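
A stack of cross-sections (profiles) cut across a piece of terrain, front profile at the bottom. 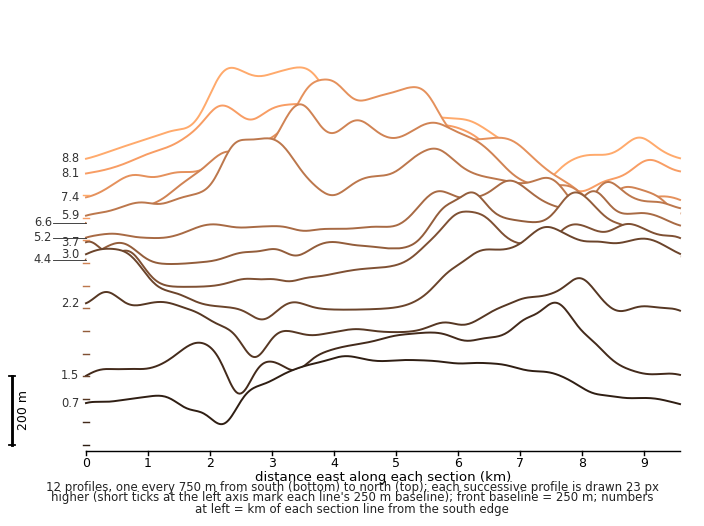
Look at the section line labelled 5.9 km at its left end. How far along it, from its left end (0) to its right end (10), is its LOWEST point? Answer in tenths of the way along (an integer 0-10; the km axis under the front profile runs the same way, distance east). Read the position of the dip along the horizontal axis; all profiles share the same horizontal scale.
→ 0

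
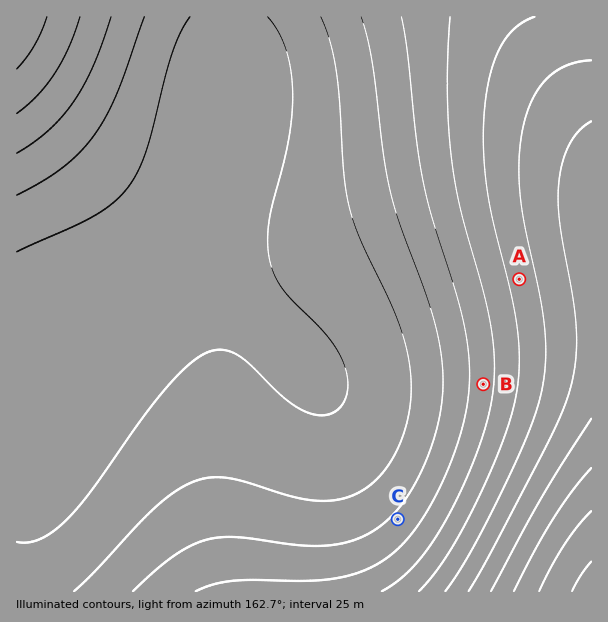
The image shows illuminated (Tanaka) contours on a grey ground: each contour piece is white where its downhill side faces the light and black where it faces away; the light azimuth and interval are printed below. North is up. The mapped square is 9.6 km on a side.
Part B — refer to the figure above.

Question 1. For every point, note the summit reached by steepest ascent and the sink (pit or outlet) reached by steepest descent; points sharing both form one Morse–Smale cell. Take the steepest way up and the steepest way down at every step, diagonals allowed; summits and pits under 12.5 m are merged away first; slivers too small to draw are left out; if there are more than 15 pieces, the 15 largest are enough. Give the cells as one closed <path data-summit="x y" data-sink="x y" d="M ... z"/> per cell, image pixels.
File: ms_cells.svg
<path data-summit="30 381" data-sink="591 591" d="M591 16l-363 1 0 51-6 46-16 50-19 39-31 43-37 37-64 56-18 23-7 19-3 3-11 0 1 208 575-1z"/><path data-summit="30 381" data-sink="17 17" d="M227 16l-211 1 1 367 10 0 3-3 7-19 18-23 64-56 37-37 31-43 19-39 16-50 6-46z"/>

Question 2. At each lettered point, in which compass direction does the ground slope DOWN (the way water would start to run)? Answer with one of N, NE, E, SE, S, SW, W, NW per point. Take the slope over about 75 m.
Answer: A E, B E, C SE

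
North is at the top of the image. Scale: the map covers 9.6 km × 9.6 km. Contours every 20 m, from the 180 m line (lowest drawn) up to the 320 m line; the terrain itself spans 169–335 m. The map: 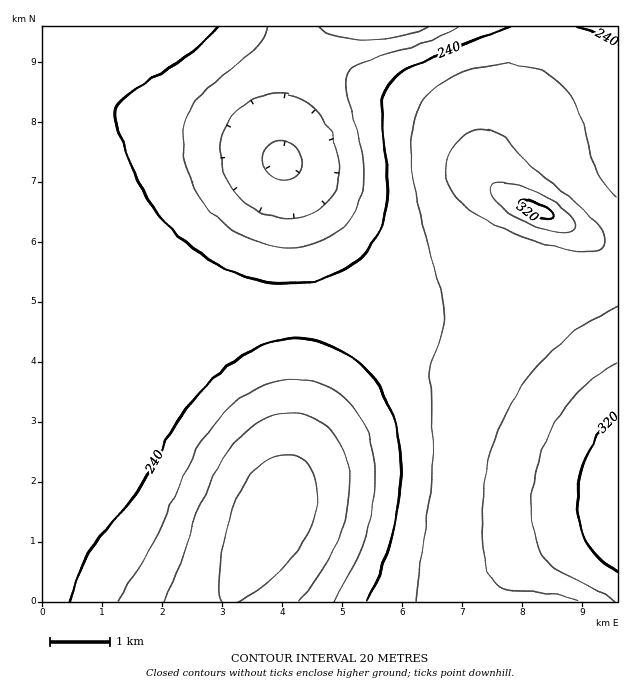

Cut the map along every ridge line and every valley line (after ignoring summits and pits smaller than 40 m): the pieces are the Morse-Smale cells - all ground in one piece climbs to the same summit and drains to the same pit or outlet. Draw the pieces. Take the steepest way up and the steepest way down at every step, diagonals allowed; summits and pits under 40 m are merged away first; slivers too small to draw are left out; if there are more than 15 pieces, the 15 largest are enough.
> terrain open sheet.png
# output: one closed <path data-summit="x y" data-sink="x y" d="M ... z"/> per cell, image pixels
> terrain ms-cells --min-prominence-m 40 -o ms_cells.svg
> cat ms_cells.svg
<path data-summit="617 496" data-sink="274 514" d="M359 310l-84 0-45 6-22 7-41 23-43 7-29 7-52 23-1 218 575 1 1-155-88-70-52-37-24-11-44-7-28-10z"/><path data-summit="617 496" data-sink="283 160" d="M320 26l-278 1 0 355 2 1 20-11 31-12 29-7 43-7 41-23 22-7 45-6 84 0 23 2 28 10 44 7 24 11 52 37 87 69 0-172-36 7-61 5-72 18-26 1-19-5-23-13-20-20-62-87-14-18-2-33 8-41 7-21z"/><path data-summit="536 210" data-sink="283 160" d="M617 26l-295 0-13 17-19 45-8 41 0 30 78 108 20 20 23 13 19 5 26-1 72-18 61-5 36-7z"/>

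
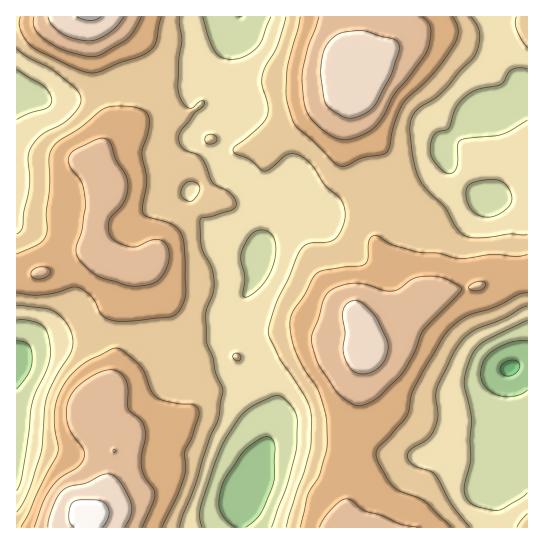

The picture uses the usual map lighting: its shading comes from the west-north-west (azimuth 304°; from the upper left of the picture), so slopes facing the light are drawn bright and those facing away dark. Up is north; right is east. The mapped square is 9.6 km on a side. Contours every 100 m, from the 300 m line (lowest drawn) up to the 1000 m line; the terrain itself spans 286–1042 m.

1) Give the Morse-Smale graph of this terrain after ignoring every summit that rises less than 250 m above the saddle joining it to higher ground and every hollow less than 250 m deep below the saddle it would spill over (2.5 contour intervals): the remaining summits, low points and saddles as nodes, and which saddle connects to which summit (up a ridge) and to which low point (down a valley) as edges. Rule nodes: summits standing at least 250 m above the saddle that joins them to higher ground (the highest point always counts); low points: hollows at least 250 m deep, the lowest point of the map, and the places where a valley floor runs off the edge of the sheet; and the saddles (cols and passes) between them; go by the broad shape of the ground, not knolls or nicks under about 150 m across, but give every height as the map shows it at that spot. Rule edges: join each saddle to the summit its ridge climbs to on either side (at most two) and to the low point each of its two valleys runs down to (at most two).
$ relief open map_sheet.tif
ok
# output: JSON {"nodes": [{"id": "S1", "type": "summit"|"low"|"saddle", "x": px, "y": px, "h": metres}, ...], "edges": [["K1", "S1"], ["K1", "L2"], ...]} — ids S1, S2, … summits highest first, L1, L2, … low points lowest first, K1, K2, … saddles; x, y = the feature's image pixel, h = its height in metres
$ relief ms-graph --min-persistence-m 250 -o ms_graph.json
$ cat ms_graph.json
{"nodes": [
{"id": "S1", "type": "summit", "x": 91, "y": 517, "h": 1042},
{"id": "S2", "type": "summit", "x": 90, "y": 17, "h": 1016},
{"id": "S3", "type": "summit", "x": 358, "y": 75, "h": 975},
{"id": "S4", "type": "summit", "x": 362, "y": 353, "h": 935},
{"id": "L1", "type": "low", "x": 510, "y": 369, "h": 286},
{"id": "L2", "type": "low", "x": 17, "y": 365, "h": 331},
{"id": "L3", "type": "low", "x": 247, "y": 490, "h": 331},
{"id": "K1", "type": "saddle", "x": 349, "y": 450, "h": 742},
{"id": "K2", "type": "saddle", "x": 118, "y": 334, "h": 676},
{"id": "K3", "type": "saddle", "x": 101, "y": 90, "h": 654},
{"id": "K4", "type": "saddle", "x": 422, "y": 209, "h": 640},
{"id": "K5", "type": "saddle", "x": 225, "y": 145, "h": 597},
{"id": "K6", "type": "saddle", "x": 254, "y": 342, "h": 580}],
"edges": [["K1", "S4"], ["K1", "L1"], ["K1", "L3"], ["K2", "S1"], ["K2", "L3"], ["K2", "L2"], ["K3", "S1"], ["K3", "S2"], ["K3", "L3"], ["K4", "S3"], ["K4", "S4"], ["K4", "L3"], ["K5", "S1"], ["K5", "S3"], ["K5", "L3"], ["K6", "S1"], ["K6", "S4"], ["K6", "L3"]]}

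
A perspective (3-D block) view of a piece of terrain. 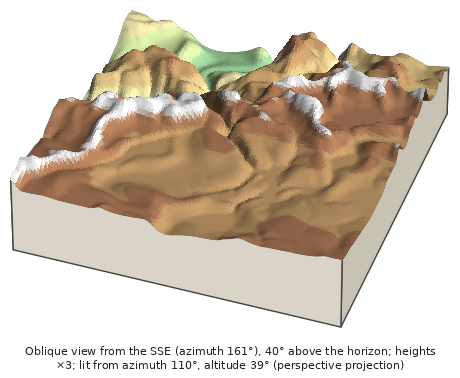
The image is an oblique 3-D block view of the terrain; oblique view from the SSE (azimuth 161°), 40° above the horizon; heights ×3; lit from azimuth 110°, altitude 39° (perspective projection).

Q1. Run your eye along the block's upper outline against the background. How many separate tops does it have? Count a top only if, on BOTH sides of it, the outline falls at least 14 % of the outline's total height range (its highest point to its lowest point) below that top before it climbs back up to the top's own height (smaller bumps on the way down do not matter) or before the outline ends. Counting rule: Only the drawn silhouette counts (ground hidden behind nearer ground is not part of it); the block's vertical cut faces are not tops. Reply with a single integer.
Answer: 2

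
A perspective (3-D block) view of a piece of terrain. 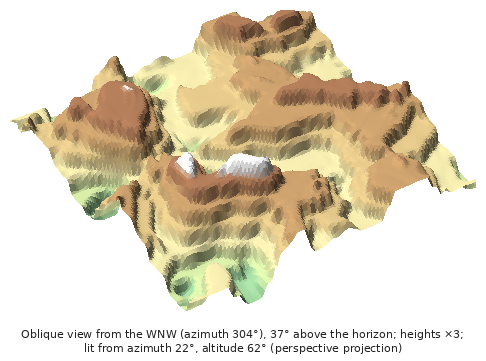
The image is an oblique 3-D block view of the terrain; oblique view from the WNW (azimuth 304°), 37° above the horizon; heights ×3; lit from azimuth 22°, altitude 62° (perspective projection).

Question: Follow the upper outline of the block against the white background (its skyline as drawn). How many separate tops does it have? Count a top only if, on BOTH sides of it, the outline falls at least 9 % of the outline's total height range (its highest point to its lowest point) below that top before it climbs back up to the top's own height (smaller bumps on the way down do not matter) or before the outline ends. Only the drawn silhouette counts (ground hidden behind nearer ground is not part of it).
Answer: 2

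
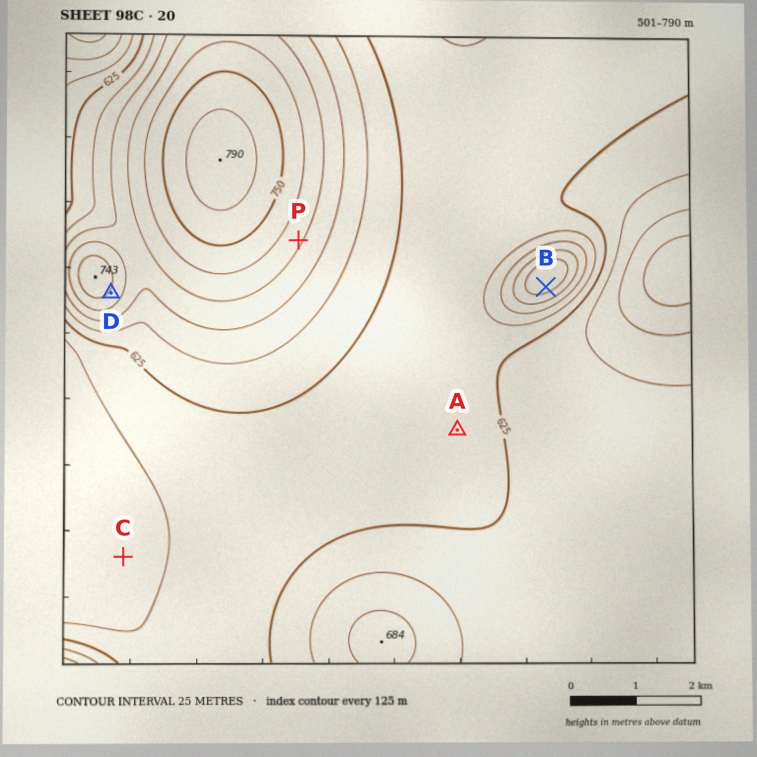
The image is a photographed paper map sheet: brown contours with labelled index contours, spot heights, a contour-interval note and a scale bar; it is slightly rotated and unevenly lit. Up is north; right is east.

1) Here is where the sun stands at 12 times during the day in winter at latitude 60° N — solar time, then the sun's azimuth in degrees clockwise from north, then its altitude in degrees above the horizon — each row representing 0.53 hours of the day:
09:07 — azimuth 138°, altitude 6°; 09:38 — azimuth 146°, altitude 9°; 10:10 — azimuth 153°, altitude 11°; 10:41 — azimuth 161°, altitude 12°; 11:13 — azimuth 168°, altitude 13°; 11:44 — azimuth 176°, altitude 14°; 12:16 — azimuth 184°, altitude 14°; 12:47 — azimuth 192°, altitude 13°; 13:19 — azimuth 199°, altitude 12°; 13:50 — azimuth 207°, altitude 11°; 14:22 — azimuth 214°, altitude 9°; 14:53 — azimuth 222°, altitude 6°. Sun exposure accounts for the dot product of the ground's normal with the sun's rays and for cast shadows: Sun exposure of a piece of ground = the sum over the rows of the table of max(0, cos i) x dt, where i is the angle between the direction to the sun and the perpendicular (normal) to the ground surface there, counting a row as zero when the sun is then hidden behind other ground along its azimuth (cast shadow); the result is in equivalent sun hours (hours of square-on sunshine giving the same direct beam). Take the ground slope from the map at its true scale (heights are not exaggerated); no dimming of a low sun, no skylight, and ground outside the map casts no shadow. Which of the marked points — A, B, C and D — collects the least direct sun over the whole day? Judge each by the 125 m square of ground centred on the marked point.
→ B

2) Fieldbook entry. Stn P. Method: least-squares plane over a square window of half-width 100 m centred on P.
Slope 4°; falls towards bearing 118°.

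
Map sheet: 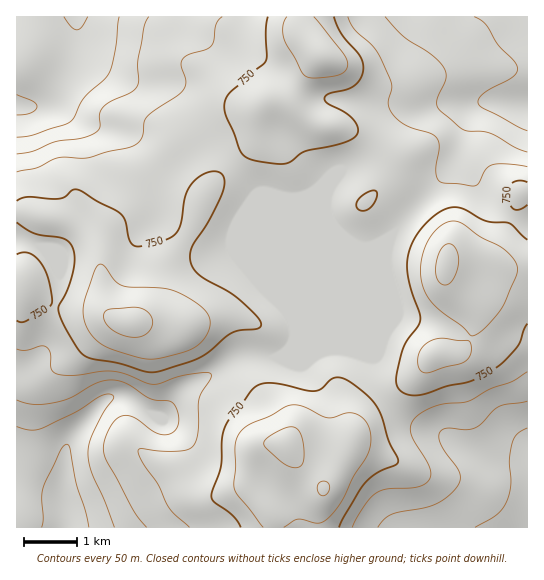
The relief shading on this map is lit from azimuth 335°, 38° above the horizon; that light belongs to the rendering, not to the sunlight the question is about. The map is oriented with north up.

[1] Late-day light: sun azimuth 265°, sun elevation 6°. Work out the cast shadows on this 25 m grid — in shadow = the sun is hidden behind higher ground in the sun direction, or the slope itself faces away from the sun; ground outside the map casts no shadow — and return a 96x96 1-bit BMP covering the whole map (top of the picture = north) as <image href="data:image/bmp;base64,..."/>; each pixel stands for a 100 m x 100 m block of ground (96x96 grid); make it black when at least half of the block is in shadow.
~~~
<image width="96" height="96" href="data:image/bmp;base64,Qk2+BAAAAAAAAD4AAAAoAAAAYAAAAGAAAAABAAEAAAAAAIAEAAATCwAAEwsAAAIAAAAAAAAA////AAAAAAAAAAAAAAAAP/AAAAAAAAAAAAAAH/8AAAAAAAAAAAAAH/+AAAAAAAAAAAAAH/+AAAAAAAAAAAAAH/+AAAAAAAAAAAAAH//AAAAAAAAAAAAAH/+AAAAAAAAAAAAAD/+AAAAAAAAAAAAAD/8AAAAAAAAAAAAAB/4AAAAAAAAAAAAAA/gPgAAAAAAAAAAAAfAf4AAAAAAAAAAAAPA/4AAAAAAAAAAAAHg/4AAAAAAAAAAAAH5/4AAAAAAAAAAAAH//wAAAAAAAAAAAAH//wAAAAADAAAAAAH//wAAAAAHgAAAAAH//gAAAAAHAAAAAAH//AAAAAAAAAAAAAH/+AAAAAAAAAAAAAH8AAAAAAAAAAAAAADgAAAAAAAAAAAAAAAAAAAAABAAAAAAAAAAAAAAAAAAAAAAAAAAAAAAAAAAAAAAAAAAAAAAAAAAAAAAAAAAAAAAAAAAAAAAAAAAAAAAAAAAAAAAAAAAAAAAAAAAAAAAAAAAAAAAAAAAAAAAAAAAAAAAAAAAAEAAAAAAAAAAAAAAAPgAAAAAAAAAAAAAAPwAAAAAAAAAAAAAAP4AAAAAAAAAAAAAAP4AAAAAAAAAAAAAAP4AAAAAAAAAAAAAAPwAAAAAAAAAAAAAAPgAAAAAAAAAAAAAAHAAAAAAAAAAAAAAAAAAAAAAAAAAAAAAAAAAAAAAAAAAAAAAAAAAAAAAAAAAAAAAAAAAAAAAAAAAAAAAAAAAAAAAAAAAMAAAAAAAAAAAAAAAMAAAAAAAAAAAAAAAIAAAAAAAAAAAAAAAAAAAAAAAAAAAAAAAAAAAAAAAAAAAAAAAAAAAAAAAAAAAAAAAAAAAAAAAAAAAAAAAAAAAAAAAAAAAAAAAAAAAAAAAAAAAAAAAAAAAAAAAAAAAADgAAAAAAAAAAAAAADwAAAAAAAAAAAAAADwAAAAAAAAAAAAAADwAAAAAAAAAAAAAABAAAAAAAAAAAAAAAAAAAAAAAAAAAAAAAAAAAAAAAAAAAAAAAAAAAAAAAAAAAAAAAAAAAAAAAAAAAAAAAAAAAAAAAAAAAAAAAAAAAAAAAAAAAAAAAAAAAAAAAAAAAAAAAAAAAAAAAAAAAAAAAAAAAAAAAAAAAAAAAAAAAAAAAAAAAAAAAAAAAAAAAAAAAAAAAAAAAAAAAAAAAAAAAAAAAAAAAAAAAAAAAAAAAAAAAAAAAAAAAAAAAAAAAAAAAAAAAAAAAAAAAAAAAAAAAAAAAAAAAAAAAAAAAAAAAAAAAAAAAAAAAAAAAAAAAAAAAAAAAAAAAAAAAAAAAAAAAAAAAAAAAAAAAAAAAAAAAAAAAAAAAAAAAAAAAAAAAAAAAAAAAAAAAAAAAAAAAAfAAAAAAAAAAAAAAA/4AAAAAAAAAAAAAB/+AAAAAAAAAAAAAD//gAAAAAAAAAAAAH//wAAAAAAAAAAAAH//4AAAAAAAAAAAAP//4AAAAAAAAAAAAP//4AAAAAAAAAAAAf//wAAAAAAAAAAAAf//gAAAAAAAAAAAAf//AAAAAAAAAAAAAf/+AAAA="/>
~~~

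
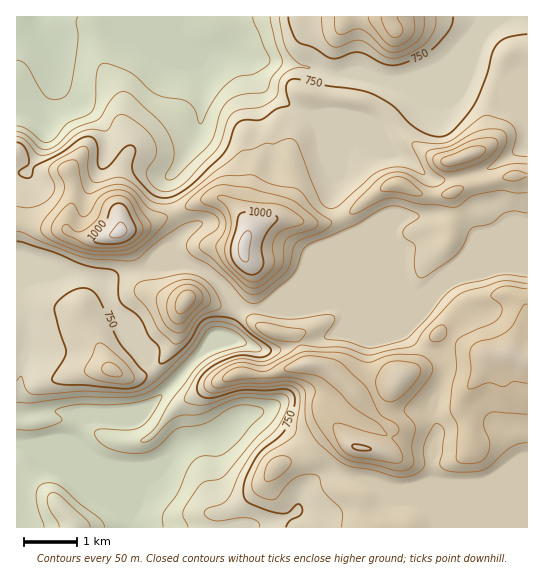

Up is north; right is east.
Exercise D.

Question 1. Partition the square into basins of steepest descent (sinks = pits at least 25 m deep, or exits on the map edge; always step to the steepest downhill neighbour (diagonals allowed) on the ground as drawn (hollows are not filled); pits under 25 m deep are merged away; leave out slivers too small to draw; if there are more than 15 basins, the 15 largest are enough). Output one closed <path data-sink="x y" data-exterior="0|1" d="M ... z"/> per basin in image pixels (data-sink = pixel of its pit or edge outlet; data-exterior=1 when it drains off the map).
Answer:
<path data-sink="130 527" data-exterior="1" d="M527 175l-18 1-22 7-13 1-27 11-9 1-16-1-21-11-8 0-10 4-34 27-14 6-20 3-25-5-17 0-16 6-8 8-1-8-8-12-10-10-11-6-17 3-43 20-18 7-18 2-20 8-21 0-16-8-21-1-28-5-1 304 511 1z"/><path data-sink="39 17" data-exterior="1" d="M527 16l-510 0-1 206 29 6 21 1 16 8 21 0 20-8 18-2 18-7 43-20 17-3 11 6 10 10 8 12 1 8 8-8 16-6 17 0 25 5 20-3 14-6 34-27 10-4 8 0 21 11 16 1 9-1 27-11 13-1 22-7 18-1z"/>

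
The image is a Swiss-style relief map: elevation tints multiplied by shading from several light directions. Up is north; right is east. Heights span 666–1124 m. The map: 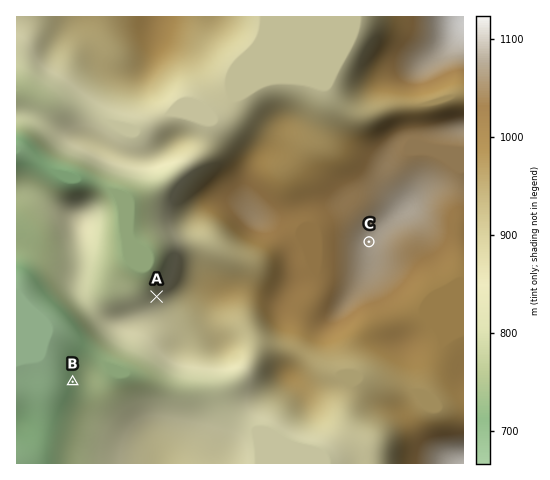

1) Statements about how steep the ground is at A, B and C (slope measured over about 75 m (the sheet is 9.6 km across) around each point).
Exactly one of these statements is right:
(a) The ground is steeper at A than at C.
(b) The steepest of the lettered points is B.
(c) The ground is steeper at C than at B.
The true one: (a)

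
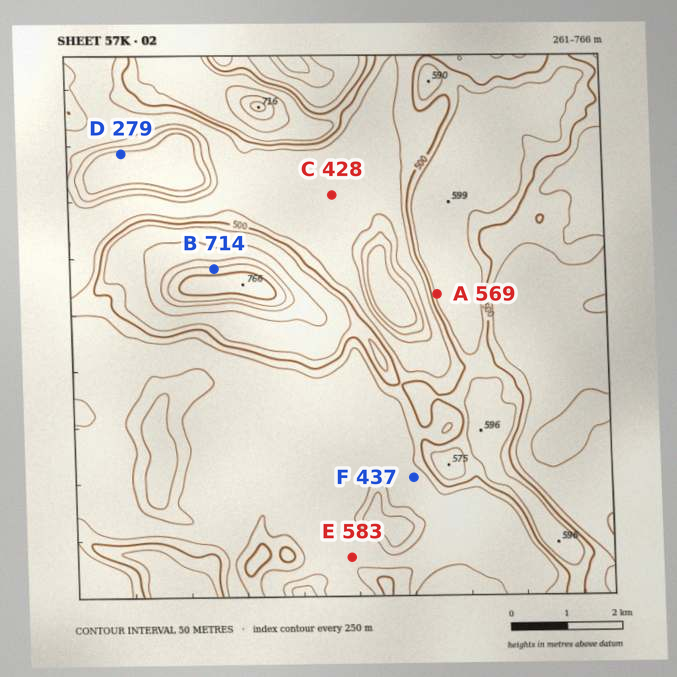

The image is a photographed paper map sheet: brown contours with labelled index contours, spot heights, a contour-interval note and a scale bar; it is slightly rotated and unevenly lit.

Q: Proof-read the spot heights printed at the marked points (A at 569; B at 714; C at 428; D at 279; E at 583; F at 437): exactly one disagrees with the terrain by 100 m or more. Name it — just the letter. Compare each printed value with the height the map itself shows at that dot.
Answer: E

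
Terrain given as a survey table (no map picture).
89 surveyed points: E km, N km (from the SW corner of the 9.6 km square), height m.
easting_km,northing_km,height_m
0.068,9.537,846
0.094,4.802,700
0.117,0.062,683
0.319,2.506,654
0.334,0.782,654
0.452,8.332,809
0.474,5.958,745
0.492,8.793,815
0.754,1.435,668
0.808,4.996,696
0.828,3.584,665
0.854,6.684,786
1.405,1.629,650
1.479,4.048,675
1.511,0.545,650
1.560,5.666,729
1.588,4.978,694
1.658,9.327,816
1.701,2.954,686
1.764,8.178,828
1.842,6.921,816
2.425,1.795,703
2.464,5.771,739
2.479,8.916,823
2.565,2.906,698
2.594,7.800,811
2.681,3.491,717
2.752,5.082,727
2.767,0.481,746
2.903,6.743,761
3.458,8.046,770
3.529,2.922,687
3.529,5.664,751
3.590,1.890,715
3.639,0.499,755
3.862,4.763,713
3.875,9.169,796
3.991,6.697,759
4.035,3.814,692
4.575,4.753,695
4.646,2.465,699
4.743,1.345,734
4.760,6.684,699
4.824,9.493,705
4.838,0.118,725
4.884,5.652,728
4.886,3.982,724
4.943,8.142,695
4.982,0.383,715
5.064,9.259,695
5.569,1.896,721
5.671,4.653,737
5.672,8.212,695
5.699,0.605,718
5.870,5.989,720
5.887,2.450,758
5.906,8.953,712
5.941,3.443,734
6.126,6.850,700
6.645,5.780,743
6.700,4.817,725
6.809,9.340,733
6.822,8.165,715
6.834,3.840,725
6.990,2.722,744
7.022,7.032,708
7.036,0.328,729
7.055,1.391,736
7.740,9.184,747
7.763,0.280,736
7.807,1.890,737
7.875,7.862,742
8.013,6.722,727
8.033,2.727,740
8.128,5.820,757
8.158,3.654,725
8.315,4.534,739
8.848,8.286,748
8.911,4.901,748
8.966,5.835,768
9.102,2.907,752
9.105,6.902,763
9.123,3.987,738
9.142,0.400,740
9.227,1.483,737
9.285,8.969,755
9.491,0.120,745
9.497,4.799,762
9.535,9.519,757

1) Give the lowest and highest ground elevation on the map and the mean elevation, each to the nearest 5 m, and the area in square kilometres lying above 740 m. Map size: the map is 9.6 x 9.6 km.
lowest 650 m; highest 845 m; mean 730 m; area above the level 36.4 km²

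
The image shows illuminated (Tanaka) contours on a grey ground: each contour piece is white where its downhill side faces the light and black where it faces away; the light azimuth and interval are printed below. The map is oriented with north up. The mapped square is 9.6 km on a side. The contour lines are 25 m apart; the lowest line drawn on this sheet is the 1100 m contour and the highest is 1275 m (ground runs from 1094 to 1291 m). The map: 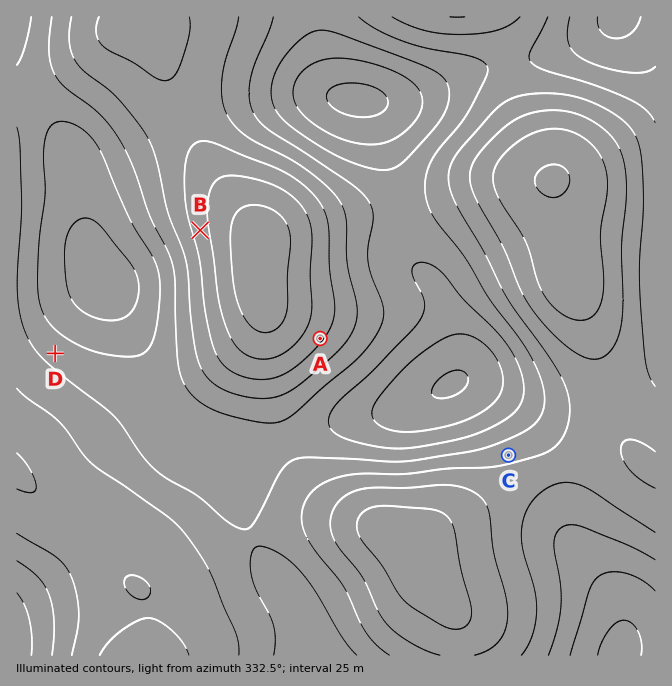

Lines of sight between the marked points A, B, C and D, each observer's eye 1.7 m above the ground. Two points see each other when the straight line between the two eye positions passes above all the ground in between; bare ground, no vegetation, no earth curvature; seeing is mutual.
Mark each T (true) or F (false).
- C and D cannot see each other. T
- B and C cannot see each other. T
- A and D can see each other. F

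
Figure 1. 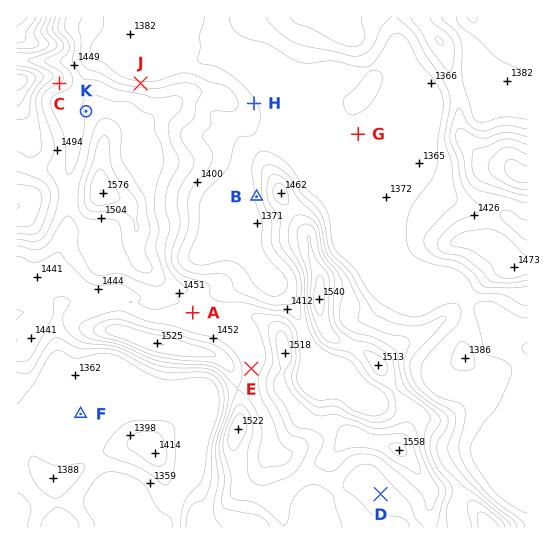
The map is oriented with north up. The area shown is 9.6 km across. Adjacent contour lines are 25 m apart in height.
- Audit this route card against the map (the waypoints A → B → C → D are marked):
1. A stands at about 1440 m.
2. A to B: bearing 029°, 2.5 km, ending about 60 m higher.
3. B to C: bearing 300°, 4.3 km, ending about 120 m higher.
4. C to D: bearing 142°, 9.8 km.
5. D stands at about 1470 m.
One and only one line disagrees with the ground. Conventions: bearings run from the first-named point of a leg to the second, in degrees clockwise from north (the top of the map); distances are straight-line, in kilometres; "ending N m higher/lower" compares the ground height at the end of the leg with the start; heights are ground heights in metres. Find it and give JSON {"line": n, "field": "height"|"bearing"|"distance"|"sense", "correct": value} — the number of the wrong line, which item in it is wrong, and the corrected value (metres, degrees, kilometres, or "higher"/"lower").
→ {"line": 2, "field": "sense", "correct": "lower"}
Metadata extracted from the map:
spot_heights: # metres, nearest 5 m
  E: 1440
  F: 1360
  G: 1360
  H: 1380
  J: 1410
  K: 1480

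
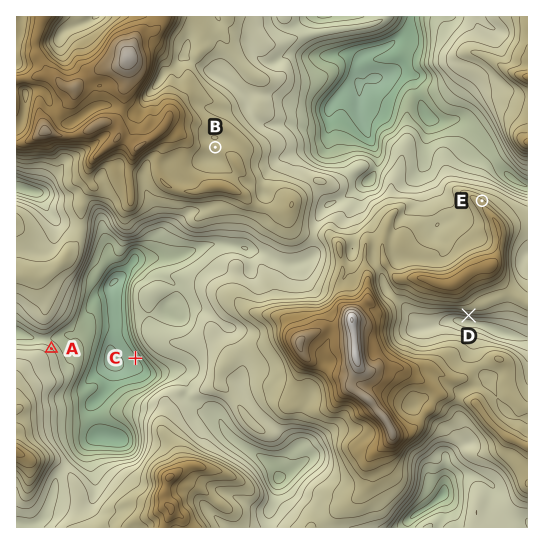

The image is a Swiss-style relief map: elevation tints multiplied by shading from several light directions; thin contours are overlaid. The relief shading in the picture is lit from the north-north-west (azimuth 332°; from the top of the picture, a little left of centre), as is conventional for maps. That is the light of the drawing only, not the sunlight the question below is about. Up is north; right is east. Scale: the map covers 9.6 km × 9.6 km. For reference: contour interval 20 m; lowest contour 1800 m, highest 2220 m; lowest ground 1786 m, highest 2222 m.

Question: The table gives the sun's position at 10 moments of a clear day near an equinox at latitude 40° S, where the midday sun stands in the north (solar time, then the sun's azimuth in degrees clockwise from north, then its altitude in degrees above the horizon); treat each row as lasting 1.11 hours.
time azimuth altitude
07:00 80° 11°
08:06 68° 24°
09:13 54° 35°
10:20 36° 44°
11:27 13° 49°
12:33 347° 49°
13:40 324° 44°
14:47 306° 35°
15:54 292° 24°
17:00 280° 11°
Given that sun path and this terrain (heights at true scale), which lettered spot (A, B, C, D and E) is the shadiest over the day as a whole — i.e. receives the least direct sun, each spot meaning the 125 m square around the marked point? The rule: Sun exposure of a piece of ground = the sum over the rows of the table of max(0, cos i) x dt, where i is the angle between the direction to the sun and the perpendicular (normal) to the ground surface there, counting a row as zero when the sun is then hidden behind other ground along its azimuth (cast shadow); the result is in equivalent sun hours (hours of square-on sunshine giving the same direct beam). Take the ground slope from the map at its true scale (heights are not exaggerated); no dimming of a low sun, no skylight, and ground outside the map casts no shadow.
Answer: D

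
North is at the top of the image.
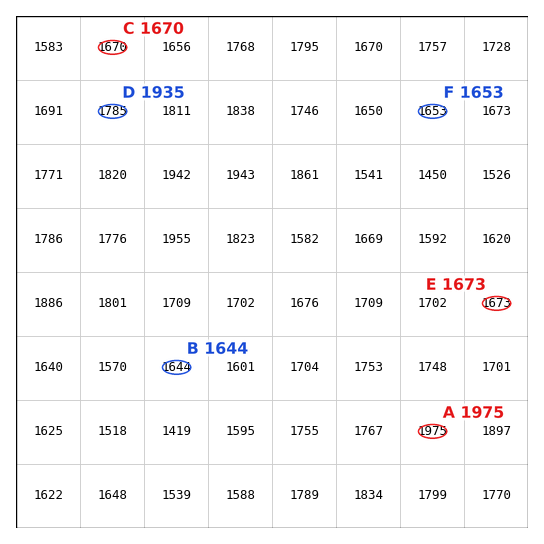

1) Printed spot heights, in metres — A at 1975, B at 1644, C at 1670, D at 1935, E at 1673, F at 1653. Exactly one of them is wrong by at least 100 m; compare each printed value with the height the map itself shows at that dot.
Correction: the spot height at D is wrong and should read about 1785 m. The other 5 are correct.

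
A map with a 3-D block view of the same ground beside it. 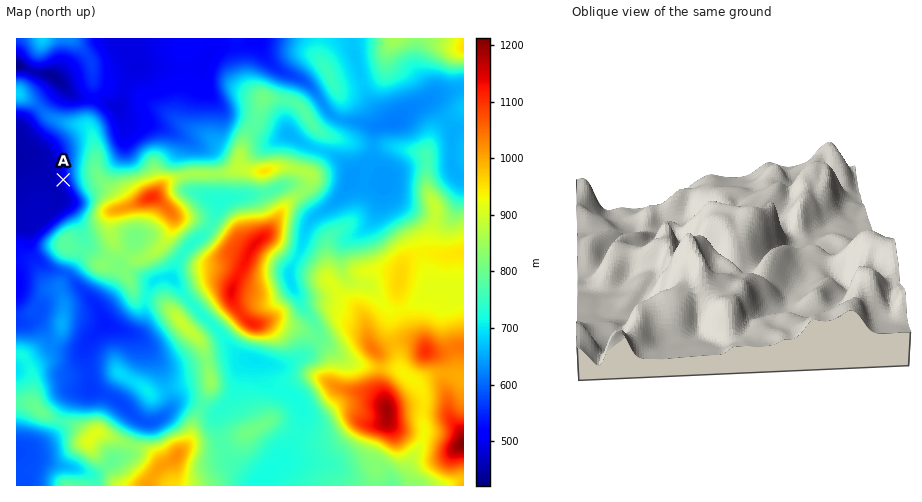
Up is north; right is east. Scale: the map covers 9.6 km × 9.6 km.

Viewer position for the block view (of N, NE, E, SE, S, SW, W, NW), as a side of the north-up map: W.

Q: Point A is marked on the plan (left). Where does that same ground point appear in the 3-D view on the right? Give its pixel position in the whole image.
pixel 682 336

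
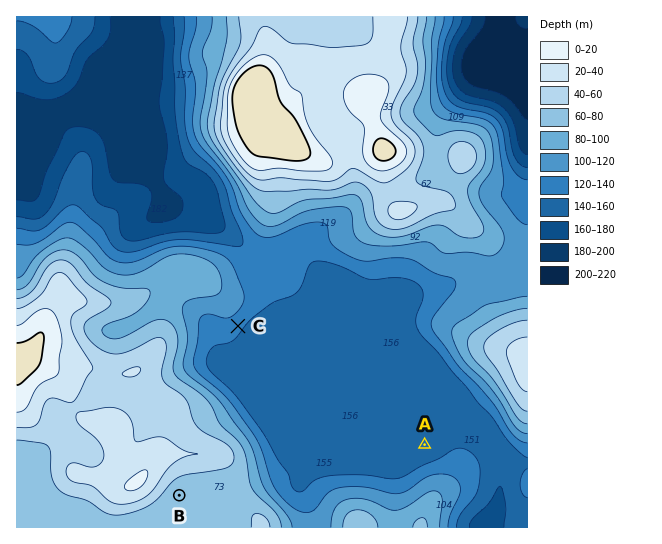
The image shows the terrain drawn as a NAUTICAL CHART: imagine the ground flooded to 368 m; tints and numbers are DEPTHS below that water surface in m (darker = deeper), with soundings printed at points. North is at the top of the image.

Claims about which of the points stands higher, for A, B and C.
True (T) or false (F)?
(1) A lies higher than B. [F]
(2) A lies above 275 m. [F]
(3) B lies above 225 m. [T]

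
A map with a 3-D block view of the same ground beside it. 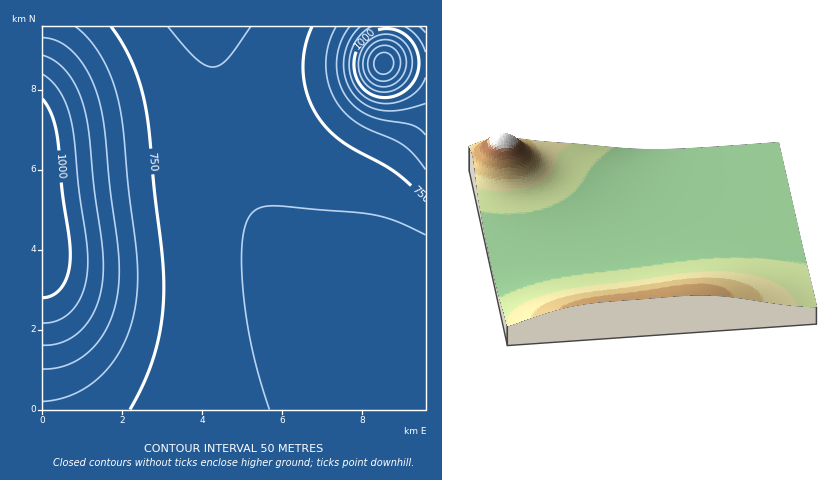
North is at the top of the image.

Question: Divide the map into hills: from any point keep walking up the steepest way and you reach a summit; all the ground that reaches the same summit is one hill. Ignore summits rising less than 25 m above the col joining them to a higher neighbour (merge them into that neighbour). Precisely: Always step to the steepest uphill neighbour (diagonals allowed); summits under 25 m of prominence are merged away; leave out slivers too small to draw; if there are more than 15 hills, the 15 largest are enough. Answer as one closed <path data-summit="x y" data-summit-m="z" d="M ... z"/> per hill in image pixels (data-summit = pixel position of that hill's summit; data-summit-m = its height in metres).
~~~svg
<path data-summit="42 236" data-summit-m="1047" d="M210 26l-168 0 0 384 384 0 0-90-62-23-42-22-24-18-22-21-24-32-15-32-12-42-8-42z"/><path data-summit="384 64" data-summit-m="1233" d="M426 26l-216 0 7 62 12 58 17 46 17 28 27 30 32 25 42 22 60 22z"/>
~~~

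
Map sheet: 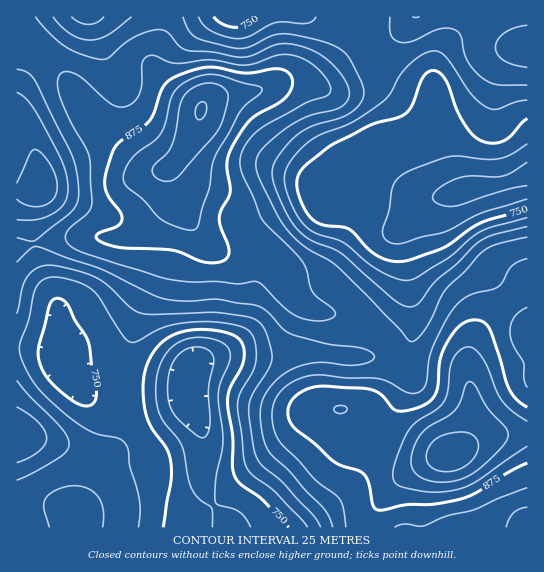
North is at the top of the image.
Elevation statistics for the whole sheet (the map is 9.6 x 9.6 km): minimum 675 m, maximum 965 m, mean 815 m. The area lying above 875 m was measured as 16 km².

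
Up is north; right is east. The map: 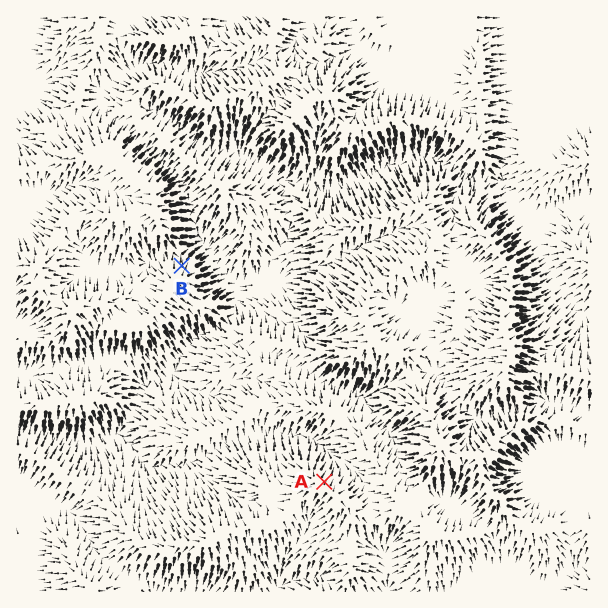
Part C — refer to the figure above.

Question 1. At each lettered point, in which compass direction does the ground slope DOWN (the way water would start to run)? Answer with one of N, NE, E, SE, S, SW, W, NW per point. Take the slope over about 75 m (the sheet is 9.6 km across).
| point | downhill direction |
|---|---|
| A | NE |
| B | N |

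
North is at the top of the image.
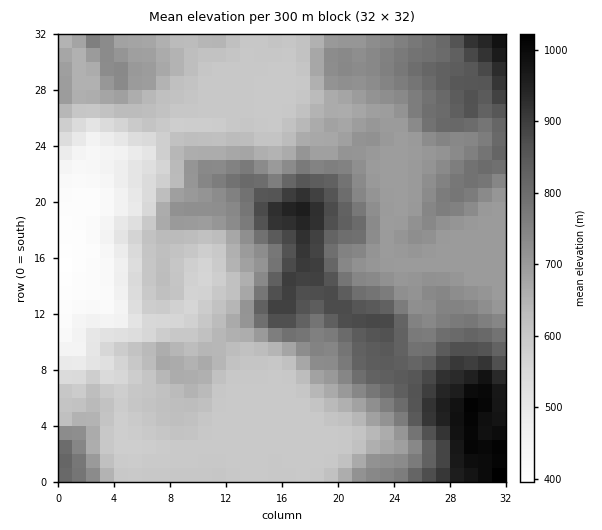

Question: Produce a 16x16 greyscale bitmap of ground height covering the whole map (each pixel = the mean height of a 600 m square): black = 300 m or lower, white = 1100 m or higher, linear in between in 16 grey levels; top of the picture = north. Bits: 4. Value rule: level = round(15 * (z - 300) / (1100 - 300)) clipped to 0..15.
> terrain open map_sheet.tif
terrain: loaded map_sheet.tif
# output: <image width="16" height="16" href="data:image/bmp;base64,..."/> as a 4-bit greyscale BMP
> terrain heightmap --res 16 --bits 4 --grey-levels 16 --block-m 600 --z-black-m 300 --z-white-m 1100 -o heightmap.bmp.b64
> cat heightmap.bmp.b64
<image width="16" height="16" href="data:image/bmp;base64,Qk32AAAAAAAAAHYAAAAoAAAAEAAAABAAAAABAAQAAAAAAIAAAAATCwAAEwsAABAAAAAAAAAAAAAAABEREQAiIiIAMzMzAERERABVVVUAZmZmAHd3dwCIiIgAmZmZAKqqqgC7u7sAzMzMAN3d3QDu7u4A////AJdWZmZmeJvdhlZmZmZni91mVmZmZnis3VVWdmZniqvNNFd3ZniaqrszRVZ5qauZmSJGVXq7qYiIIkZVebuIiHciRmZ5upiIdyJGiJvLqIiHIkV4mrqYeJgzNXeHiId4mURVZmZneImZdnZmZmd4iap3h2ZmZ4iaq3h3ZmZniJm8"/>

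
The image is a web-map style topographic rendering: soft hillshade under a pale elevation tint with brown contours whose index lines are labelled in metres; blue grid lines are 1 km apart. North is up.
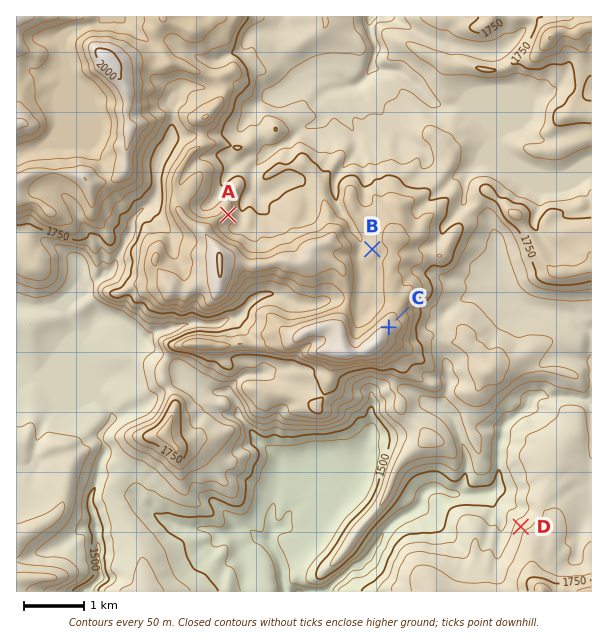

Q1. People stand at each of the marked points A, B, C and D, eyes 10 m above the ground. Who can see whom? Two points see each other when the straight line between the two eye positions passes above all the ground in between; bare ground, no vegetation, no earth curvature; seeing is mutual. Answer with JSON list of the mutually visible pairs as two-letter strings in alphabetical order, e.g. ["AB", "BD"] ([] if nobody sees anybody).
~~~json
["BC", "CD"]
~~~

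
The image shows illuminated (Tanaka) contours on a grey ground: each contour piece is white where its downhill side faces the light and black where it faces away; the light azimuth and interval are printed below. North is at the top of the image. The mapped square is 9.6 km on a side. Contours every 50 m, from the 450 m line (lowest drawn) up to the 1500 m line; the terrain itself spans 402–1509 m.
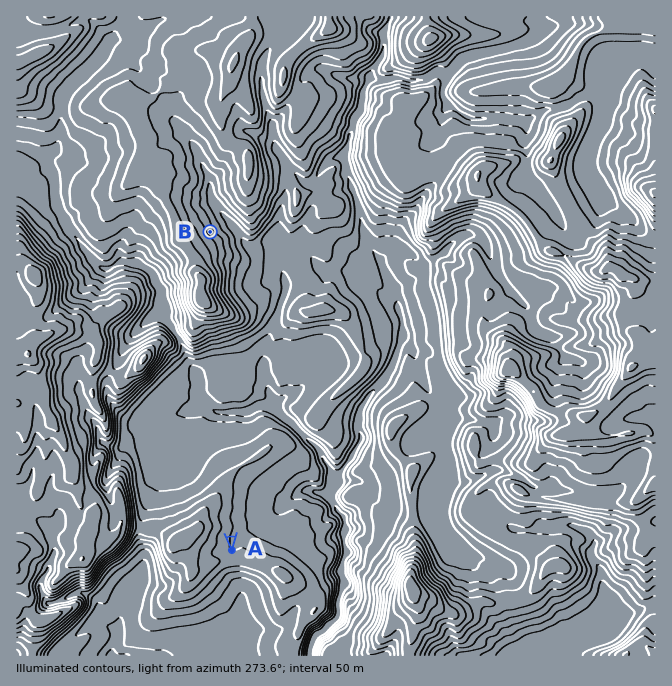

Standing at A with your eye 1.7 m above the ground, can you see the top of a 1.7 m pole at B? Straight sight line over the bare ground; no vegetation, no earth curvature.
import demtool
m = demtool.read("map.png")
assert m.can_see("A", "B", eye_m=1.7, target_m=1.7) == False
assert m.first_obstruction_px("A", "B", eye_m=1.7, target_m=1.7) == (217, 332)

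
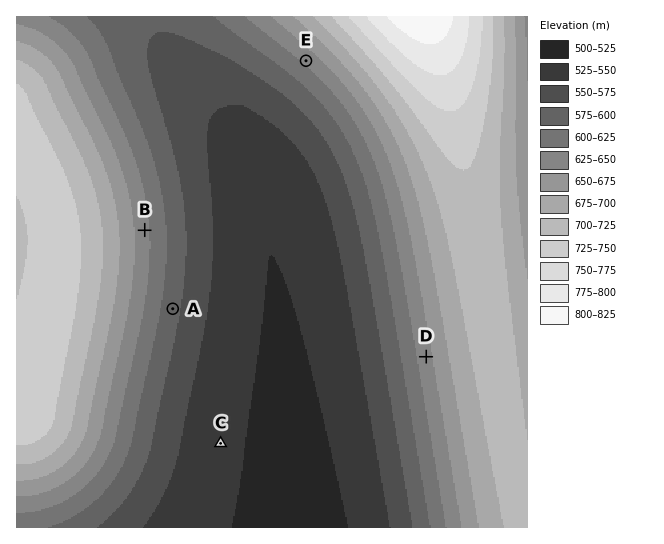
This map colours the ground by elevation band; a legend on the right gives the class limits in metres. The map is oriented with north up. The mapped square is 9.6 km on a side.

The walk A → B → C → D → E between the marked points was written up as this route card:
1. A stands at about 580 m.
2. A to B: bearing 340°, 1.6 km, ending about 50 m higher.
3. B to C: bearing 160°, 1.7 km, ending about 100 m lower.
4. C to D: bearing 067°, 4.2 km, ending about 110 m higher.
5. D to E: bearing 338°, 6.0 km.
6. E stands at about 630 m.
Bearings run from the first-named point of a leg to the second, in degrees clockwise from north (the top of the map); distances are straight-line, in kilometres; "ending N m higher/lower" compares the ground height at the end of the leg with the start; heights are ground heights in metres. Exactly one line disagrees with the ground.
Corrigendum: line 3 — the distance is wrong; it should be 4.2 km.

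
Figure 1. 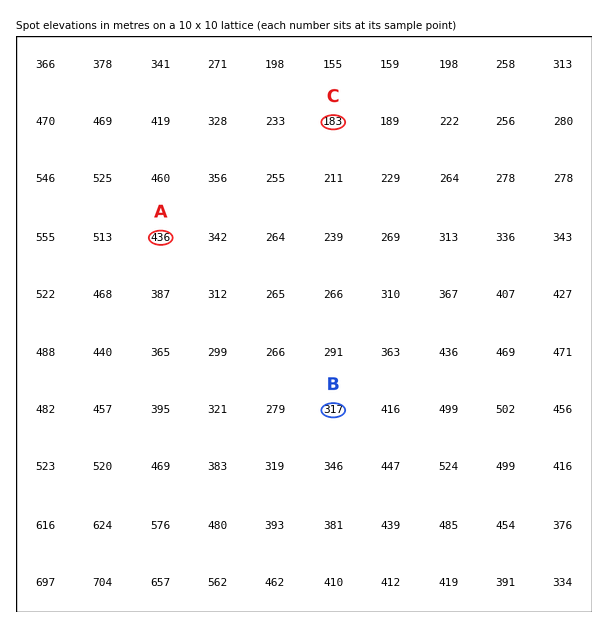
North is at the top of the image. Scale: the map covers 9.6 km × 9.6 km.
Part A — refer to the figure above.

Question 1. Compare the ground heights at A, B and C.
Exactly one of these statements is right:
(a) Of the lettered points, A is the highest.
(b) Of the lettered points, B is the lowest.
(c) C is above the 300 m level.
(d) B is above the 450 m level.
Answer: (a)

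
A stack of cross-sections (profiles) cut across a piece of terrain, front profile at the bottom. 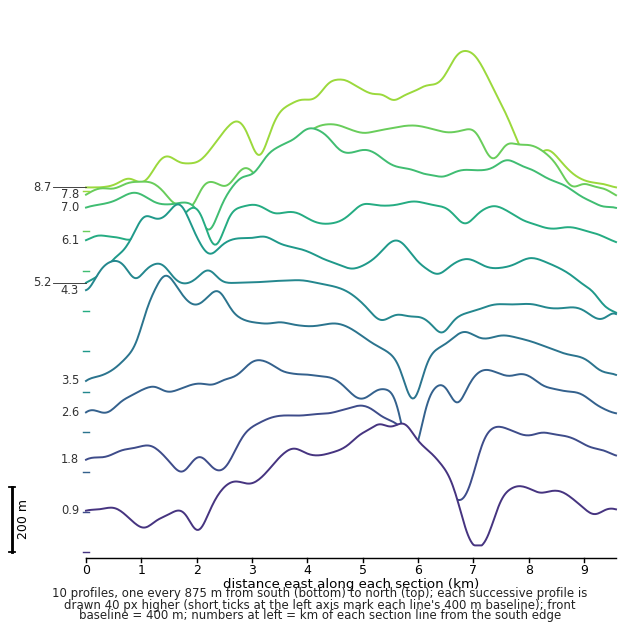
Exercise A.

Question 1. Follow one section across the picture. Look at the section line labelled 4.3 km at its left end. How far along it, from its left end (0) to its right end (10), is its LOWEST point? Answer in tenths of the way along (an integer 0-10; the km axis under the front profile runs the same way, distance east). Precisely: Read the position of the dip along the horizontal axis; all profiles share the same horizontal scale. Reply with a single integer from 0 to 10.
7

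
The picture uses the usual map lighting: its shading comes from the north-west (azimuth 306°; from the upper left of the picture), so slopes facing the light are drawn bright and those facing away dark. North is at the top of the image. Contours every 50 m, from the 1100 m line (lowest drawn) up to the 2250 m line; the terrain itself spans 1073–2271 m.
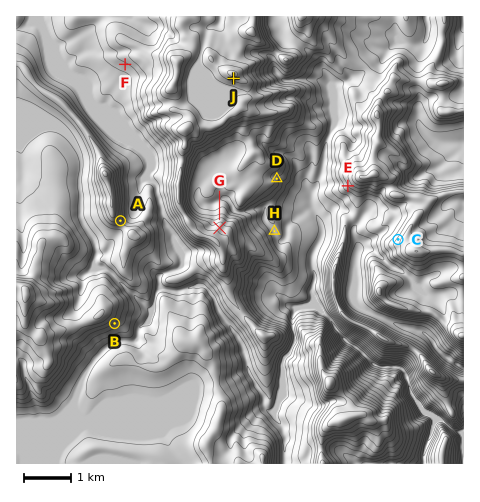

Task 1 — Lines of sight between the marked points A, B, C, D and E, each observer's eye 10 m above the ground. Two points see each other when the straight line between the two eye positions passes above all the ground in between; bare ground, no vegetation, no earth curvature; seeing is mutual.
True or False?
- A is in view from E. False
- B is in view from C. True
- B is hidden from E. True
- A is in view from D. False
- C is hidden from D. False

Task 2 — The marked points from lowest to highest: H F G J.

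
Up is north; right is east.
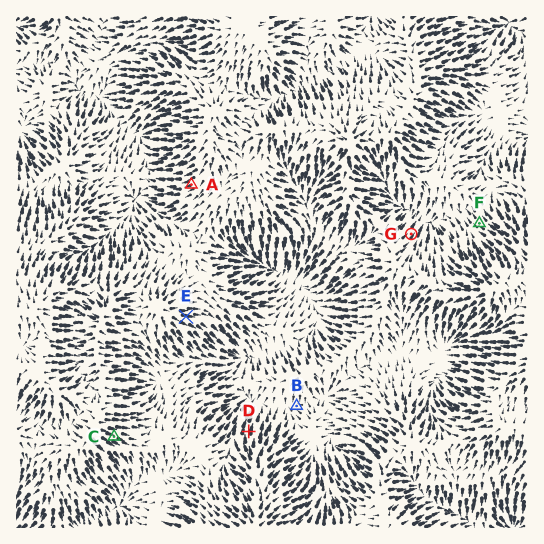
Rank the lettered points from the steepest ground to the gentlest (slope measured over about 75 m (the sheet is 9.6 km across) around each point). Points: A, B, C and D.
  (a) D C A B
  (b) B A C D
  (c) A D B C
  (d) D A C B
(a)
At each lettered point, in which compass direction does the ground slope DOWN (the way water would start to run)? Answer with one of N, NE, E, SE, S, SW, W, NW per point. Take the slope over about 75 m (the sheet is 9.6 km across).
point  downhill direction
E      E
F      NW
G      NE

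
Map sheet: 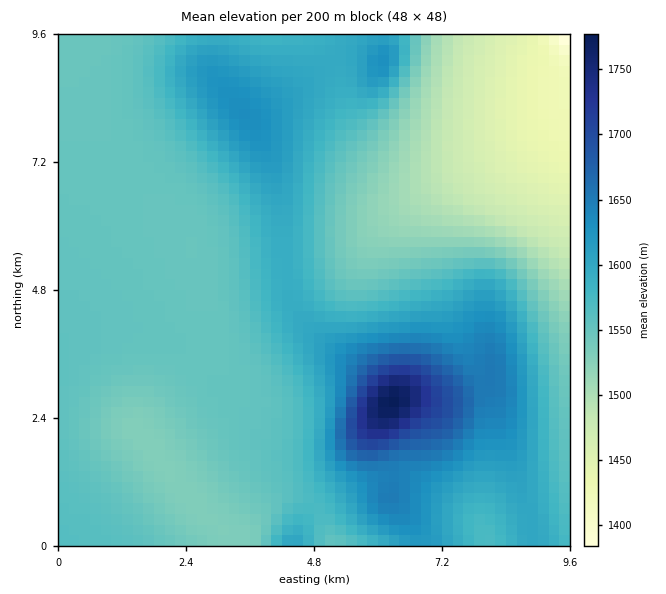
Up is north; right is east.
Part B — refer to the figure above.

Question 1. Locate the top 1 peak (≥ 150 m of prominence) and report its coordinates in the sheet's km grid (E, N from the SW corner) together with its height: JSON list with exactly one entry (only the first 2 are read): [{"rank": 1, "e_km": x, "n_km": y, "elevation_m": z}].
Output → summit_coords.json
[{"rank": 1, "e_km": 6.26, "n_km": 2.71, "elevation_m": 1779}]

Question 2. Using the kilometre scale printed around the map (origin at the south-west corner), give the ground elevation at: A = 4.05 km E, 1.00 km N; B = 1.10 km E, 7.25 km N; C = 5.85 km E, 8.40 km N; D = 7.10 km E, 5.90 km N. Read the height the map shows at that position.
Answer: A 1555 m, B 1550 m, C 1595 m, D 1510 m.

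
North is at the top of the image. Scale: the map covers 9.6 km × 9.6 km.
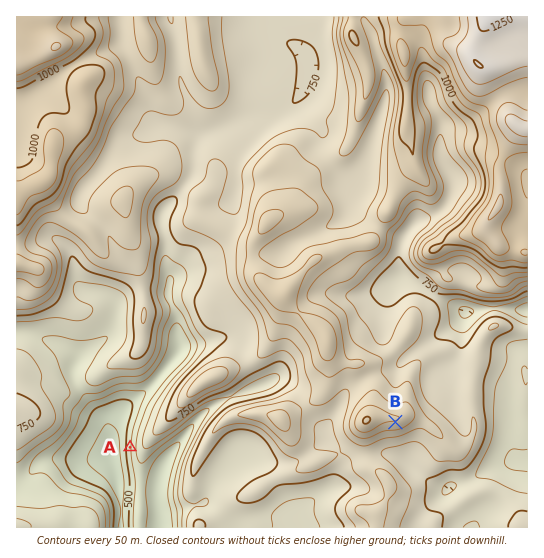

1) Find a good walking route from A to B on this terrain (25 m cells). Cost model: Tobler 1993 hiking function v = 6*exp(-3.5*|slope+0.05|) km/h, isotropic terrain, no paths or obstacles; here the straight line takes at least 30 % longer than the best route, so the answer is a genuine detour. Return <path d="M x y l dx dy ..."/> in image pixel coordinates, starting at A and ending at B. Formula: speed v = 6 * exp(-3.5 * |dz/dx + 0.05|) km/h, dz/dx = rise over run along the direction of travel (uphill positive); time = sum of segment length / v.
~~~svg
<path d="M130 447l5 11 2 1 2 2 4 0 3-2 19-18 2-2 30-29 18-9 78 0 5 2 27 0 13-6 28 0 8 4 21 21"/>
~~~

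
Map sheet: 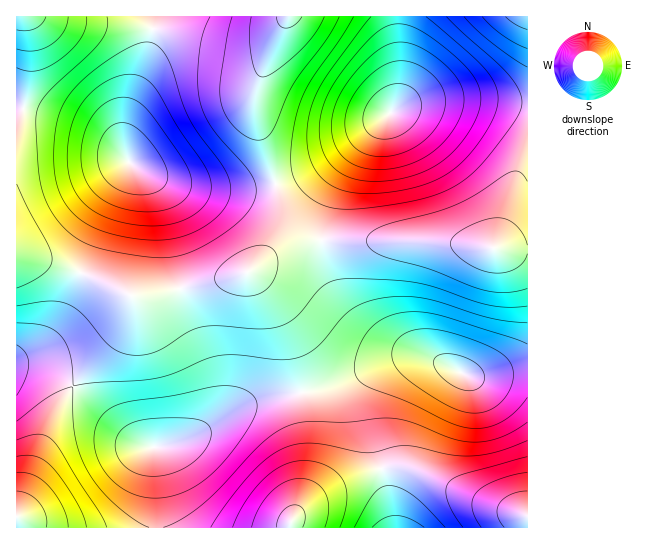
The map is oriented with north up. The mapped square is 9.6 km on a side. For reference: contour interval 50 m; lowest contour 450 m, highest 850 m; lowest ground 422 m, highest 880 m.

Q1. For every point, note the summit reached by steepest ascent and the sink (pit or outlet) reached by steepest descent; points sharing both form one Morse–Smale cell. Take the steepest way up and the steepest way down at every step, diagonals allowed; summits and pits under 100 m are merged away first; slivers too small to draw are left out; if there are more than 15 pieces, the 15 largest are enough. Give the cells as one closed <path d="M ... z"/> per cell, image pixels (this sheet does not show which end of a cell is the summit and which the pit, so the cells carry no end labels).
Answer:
<path d="M411 240l-109 1-25 10-28 20 18 22 17 29 12 35 5 33 2 2 34-7 38-18 30-10 20 0 10 3 34 16 18 0 41-7 0-119z"/><path d="M17 107l0 148 52 13 69 29 25-4 82-20 10-6 20-24 6-20-1-21-5-18-20 4-40 1-26-2-23-6-33-16-14-18-18-14-40-16z"/><path d="M485 100l-47 0-28 4-12 4-72 53-27 15-21 7-2 4 5 24-1 20-5 12-12 16 2 1 22-15 26-5 98 0 44 3 48 6 24 0 1-144z"/><path d="M249 272l-86 21-25 4-5-1-5 22-7 12-48 56 56 51 16 10 18 0 23-7 61-36 23-7 32-5-6-35-12-35-17-29z"/><path d="M429 359l-16 0-20 8-17 15-5 12 0 29 16 66 6 38 134 1 1-158-17 1-24 5-18 0-27-13z"/><path d="M287 16l-132 0-2 2 0 11-5 25-23 67-1 28 4 12 13 10 17 8 31 8 50 2 36-5-19-65-1-25 12-35z"/><path d="M397 16l-108 0-2 2-20 41-12 35 1 25 21 65 22-8 27-15 67-51 7-23z"/><path d="M302 392l-32 5-23 7-61 36-16 5-15 2 1 80 133 1 11-26 7-32 0-47z"/><path d="M74 387l-13 15-17 36-28 79 3 2 1 8 135 1 0-81-10 0-16-10z"/><path d="M154 16l-137 0-1 90 45 11 26 10 26 14 13 16-2-8 1-28 23-67z"/><path d="M425 357l-27 2-23 8-38 18-34 8 4 30 0 47-7 32-9 20-1 6 103-1-6-38-16-66-2-22 7-19 13-13 14-8z"/><path d="M527 16l-129 0 2 71-7 23 17-6 28-4 47 0 42 4z"/><path d="M21 255l-5 0 0 111 26 2 15 7 16 12 48-57 10-20 1-13-49-24z"/><path d="M26 365l-10 2 1 149 34-94 21-35-3-4-20-12z"/>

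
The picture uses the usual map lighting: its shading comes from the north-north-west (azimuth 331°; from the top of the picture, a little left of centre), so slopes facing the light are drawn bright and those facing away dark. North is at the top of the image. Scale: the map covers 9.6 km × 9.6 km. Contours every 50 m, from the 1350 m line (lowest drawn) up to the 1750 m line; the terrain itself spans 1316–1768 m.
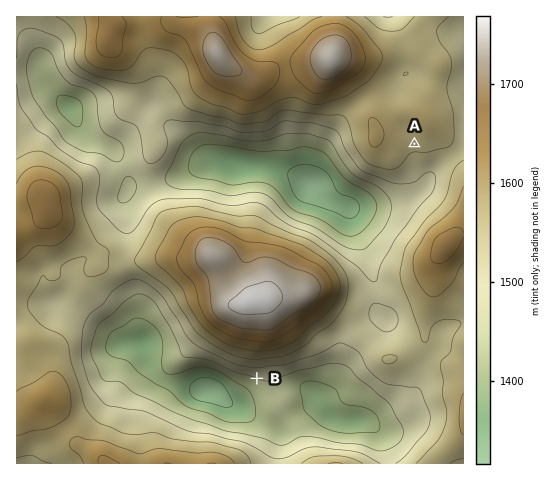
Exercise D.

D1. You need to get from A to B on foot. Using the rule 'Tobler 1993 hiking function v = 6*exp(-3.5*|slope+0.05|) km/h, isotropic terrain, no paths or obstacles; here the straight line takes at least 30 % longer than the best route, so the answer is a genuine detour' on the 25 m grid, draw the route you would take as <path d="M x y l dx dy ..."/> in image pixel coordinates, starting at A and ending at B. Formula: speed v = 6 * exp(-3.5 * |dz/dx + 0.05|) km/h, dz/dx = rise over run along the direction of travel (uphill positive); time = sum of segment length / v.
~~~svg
<path d="M414 144l0 3-3 7 0 26-6 12 0 2-65 131-13 12-4 7-8 9-51 25-7 0"/>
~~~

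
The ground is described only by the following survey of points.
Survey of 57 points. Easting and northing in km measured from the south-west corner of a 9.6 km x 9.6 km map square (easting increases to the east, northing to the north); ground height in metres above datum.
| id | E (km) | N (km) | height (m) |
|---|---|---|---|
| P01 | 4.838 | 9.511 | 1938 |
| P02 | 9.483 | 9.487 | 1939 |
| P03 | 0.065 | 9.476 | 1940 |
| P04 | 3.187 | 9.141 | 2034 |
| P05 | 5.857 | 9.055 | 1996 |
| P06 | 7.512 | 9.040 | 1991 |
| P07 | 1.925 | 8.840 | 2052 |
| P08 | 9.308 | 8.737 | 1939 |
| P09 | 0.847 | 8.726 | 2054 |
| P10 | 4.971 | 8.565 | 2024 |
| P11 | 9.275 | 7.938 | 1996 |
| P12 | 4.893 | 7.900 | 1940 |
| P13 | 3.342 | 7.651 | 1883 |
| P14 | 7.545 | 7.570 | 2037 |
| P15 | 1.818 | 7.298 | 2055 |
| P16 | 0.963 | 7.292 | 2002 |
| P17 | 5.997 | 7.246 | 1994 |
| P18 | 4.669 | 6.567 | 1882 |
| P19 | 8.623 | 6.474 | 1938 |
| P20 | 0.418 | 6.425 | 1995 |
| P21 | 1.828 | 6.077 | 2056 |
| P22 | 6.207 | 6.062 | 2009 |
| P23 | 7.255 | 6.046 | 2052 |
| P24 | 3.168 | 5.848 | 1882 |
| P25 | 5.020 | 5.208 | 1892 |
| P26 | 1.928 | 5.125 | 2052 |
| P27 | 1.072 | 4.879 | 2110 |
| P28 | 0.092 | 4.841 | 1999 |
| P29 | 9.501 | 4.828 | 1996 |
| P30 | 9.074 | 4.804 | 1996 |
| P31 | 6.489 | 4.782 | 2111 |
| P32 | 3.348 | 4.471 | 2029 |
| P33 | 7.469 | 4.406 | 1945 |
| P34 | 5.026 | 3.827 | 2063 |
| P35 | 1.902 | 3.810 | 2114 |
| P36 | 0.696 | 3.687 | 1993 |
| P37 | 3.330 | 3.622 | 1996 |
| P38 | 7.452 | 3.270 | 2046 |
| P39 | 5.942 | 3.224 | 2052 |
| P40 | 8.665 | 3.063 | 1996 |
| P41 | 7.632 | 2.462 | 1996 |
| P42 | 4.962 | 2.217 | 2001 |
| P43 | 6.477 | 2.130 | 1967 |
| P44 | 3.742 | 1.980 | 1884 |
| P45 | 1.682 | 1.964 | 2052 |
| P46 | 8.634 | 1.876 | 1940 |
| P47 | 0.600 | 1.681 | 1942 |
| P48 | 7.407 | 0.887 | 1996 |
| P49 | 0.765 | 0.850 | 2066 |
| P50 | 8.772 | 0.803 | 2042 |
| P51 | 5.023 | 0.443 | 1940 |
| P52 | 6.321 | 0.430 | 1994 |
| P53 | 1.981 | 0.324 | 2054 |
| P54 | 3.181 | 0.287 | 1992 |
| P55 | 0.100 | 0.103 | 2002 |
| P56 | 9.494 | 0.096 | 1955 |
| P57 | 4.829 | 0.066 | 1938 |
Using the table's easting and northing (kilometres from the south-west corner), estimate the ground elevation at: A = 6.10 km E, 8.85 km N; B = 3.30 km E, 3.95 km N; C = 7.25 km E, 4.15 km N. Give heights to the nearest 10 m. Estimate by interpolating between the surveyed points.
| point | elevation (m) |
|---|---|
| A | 1960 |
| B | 2050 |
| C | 2000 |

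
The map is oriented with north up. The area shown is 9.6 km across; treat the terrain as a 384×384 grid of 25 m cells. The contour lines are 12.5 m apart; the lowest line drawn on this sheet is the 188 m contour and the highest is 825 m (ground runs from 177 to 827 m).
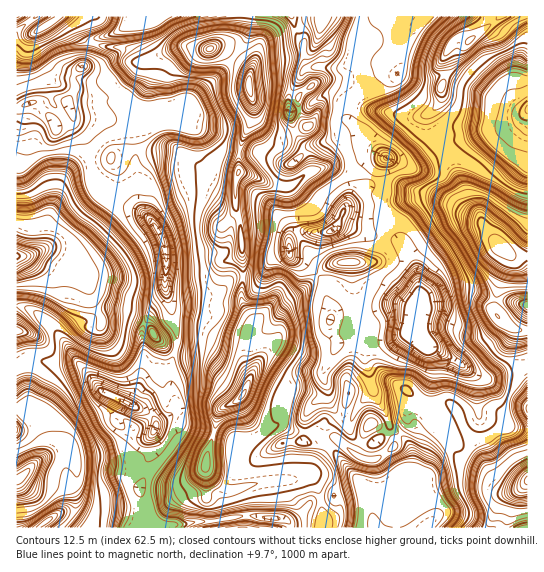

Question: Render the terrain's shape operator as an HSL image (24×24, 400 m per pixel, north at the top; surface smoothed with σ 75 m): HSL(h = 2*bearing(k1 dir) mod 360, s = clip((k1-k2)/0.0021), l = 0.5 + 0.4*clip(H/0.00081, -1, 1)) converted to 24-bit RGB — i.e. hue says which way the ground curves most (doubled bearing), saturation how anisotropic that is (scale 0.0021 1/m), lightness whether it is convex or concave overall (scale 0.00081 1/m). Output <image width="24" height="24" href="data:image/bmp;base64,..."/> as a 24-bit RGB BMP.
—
<image width="24" height="24" href="data:image/bmp;base64,Qk32BgAAAAAAADYAAAAoAAAAGAAAABgAAAABABgAAAAAAMAGAAATCwAAEwsAAAAAAAAAAAAA1XlnADMI/I5XMIx93KqBM057kStsZWcIR1MALkEAND4CLykEMx8GRaFlxcKd2YC7PkR1hYN/i32ENGtQJyoJgEcU0Kl9ulR1eMSLd2PZgt/FHsfIod+XPCdsPS6V4rzF2U4vRMyyo5PTio3Jjpm/WISUcatJxdtLW0d4e4Z7gXyFaDd+OzjPfOGziVjK56nI99TiKlZ0qph/iuVRUn4gWk96IWV/3mXi+dLgSPTcVmZ+fHmZi4KciIKascqsXAw5moAlLHglam1RLRg4Xtdof+DJUXyxfKHXydU08TzAj7N6ednoSzHIW36eRli0FVNi+drS/nUlXVZ/X6JHN6FOuXNSrjpKXUbniKrj7qjlJiaDSpSscsiAHLJUqErEYWPQ2Ls3i4prveu8WXmwXRhfyb+GDRc5JYtZb0MW/6ZtJUIVQrRhXMRZLnCqgLCpUzmQy4F8SCukrGC+frGxfIuBZox3OXQxKRYKrtO5odTGrtmFYS+MM0LScg0PrTBvKUSGQjOj/c7a9MjZDX1wxq17FklCp1BwuXs6VsJcnx2XmLGIfYueiKakYW3Gkmu5dVfj4+zIrk872MteKgkdQxcLTa6RdbKNLiZnN56VuNRk/c7PZi7KLo1/drrRHxti3tyzNidzhMrgz+/sLWzim9LlcB55exJBI71Jd4Ynp5BLnEMNPQQctuN+Fp53jo5eMilpPr6JxJd1hsVj/szbFH5anKQ0FURYyNCENj+JNudHl9FcfCmZaBMPSgkQVK8fab44JKchTNJ2dgBildCTbuWKUxnJcutZACF6ttaAMEpz1MuBo29Y8sTHUNjVMCByf4ZbipFoKuYoTxYXKAsTzSM/h3XTy3pD1MFUnpbyVAo+pCvBrt7NoODcOCW6YvCrEQQv5OKuIU1l5b6ufqqG3ezEZzaiNi1dkIR7k5iF3LVtLzhiJiGqo0/SpSs8xfXPt+zxLQ8GLarCkdG+nLiGt7o8ss9cIEpsLxFY2NyAPFJydPVsw4Hl0VJXuC2fSUV6fYt2paZ3tX0wKkpVIiRAhitinObZ8+6bPyUJP9CvXbesfYaKmJKG1LSihN+nECdhOBJo2t2hg3dJyPg2Bmxq8OHOzhKyfzduiIVGbIdPzomcLh9kKlZmOaJ8g1kf85gTyI0+z83zOn6rbIKEjryahMDQgdWCQxJ+FAot3NWJtnaU+v3CCCsmPU0EtTE/amrb19XyopXffGKspkvWRyyvezl9tG5ty+/h09rugShCzk6Re7jDk+LFVLvBqyh5RABZMkJ11M1qur9v7f7JTiumGxFTP+YiE2Ufq0w3k1pIhXFudkhydihoTGKjpeOzq9q6Y9zBj3LdsKfWTNZ+QsSGlhxJtWUbLAAzW8J1TsOXzJSu3/ScnTJvTxE4vZ1ASMdWF1dQsZ6AhVdtVhdDQGG7kefY2fLhgtazgSfGdylo49BP3axAPxAve0tRsWSoHh6jr9uUYZF3QTFz/+mWiQ9Zf4PrHstHmag4IEWGfK9xRC2S2d7yXazxvrnleOyBmmXGUiyFGR9l47rT6by3RR9elI9zbW+COiVvxNqpe4aBHi9k/uXNYJftJobD/c71cp30N4imcqSaNoPHIHUTw4oIR7gbrHUct9gmJ0NxTn9gSJUkrjUoclKKp46ramCVPVGnz+3ZiITlMCWj/+twPyIZqmw+DY4TxnBLgDyQr5BUKA4OZRIYi+WLdZdpi+KrihxJdUBUfZKVRYl4kGxRoXJ2foRudIFuMp1opsUYJBIPliIu/56JT+VlIJLD7YK3HJF1eml+fjhclRxyqezNcppoord4W30gb0VjcoyHYnhImEtRQFOAoKN4g4V8gXBmdXpOdoFlPh9LiTZG1uRv7vrRBRQuWOkS9ja3VlV8HSr90dv6mHy+xnaGgbZfOJbDVl6Dfo5VlFmccKpmPHKQp5+EglJpgyIf05BJh5oaDjQhMcnF9PbQ8PPVCSB773zyIsOrYHaEP39DE0sS5h+F3Hl1mb1owVs0KlZJm29/zMssJHQhUnYscGUihR+F2/DtgIy5yRKv457DALp5QfJl8tW7dzmYEE8vuVoiVG58gHp8c4FjEyhP87Kcz6BItIc2pDeFS0og35WqwVSSOYadIc25XPf/n6vgoWbqx8b609T3v7PuQLXB9efWTjyQhh2btct6N3WAfX2Bfn6EEUJavZrN+NPn33DYt11gKHW0ALVr/M/5R4PF1GjXAJASIjsREEANM7Qxsbtx1o7StVvX1Gx1ykHUbjGa4sq6LJ2WZnZ/g3x7RX1zEnNR15ap86XZzXuqmUN6"/>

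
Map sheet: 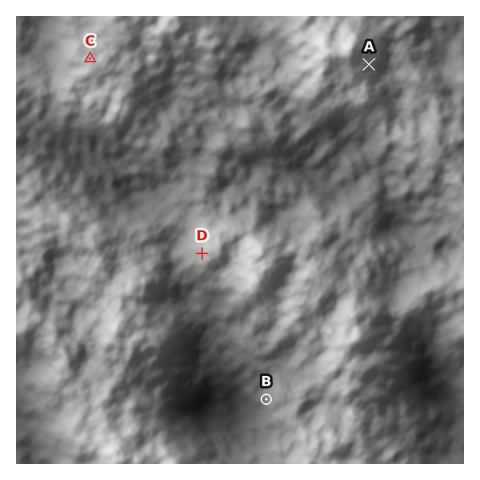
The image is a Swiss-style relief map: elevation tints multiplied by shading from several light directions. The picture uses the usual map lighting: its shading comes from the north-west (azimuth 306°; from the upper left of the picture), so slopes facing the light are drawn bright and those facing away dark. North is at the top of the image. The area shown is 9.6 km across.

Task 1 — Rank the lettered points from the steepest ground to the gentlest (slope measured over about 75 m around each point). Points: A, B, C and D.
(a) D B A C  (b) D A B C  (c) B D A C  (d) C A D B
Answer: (c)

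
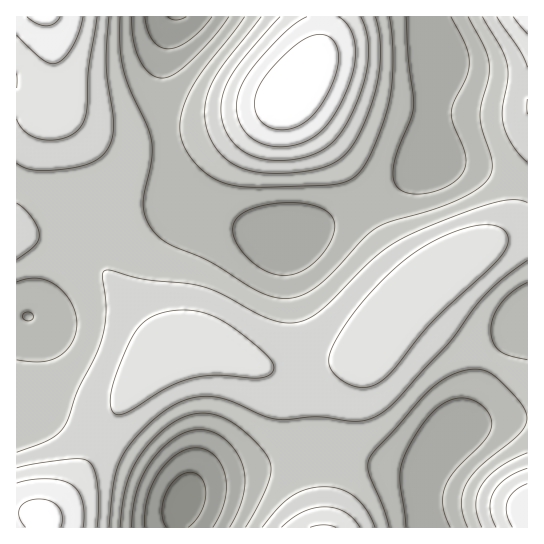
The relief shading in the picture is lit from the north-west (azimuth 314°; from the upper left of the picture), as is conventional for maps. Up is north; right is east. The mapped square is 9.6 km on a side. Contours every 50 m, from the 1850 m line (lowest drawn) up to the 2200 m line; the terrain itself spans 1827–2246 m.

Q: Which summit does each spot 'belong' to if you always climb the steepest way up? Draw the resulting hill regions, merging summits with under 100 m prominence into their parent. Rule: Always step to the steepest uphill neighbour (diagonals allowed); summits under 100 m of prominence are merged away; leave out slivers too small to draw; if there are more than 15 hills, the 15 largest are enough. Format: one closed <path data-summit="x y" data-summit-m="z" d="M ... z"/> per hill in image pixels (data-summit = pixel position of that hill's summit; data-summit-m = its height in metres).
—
<path data-summit="41 517" data-summit-m="2216" d="M443 161l-12 0-64 42-32 16-45 17-15 0-40-11-52-21-110-3-23-5-33-12-1 343 161 1 3-19 8-16 10-9 19-8 97-21 25 1 54 12 26 3 7-3 19-27 9-9 9-5 34-7 30-1 1-237-61-17z"/><path data-summit="294 89" data-summit-m="2246" d="M427 16l-253 0-5 11-6 31-2 45 4 31 10 39 6 16 8 12 14 11 18 8 48 15 21 1 45-17 32-16 63-40 1-42 6-48 0-20z"/><path data-summit="43 17" data-summit-m="2210" d="M173 16l-157 1 1 167 33 12 23 5 65 3 35-1 10 1 20 7-14-10-9-15-8-23-8-37-3-23 0-33 4-27z"/><path data-summit="323 527" data-summit-m="2157" d="M329 455l-31 2-89 22-15 8-9 10-5 12-3 18 250 0-4-24 0-16 4-20-8 4-10 0z"/><path data-summit="527 17" data-summit-m="2182" d="M527 16l-99 1 9 36 0 20-6 48 0 40 36 4 55 16 6 0z"/><path data-summit="527 513" data-summit-m="2195" d="M527 419l-30 1-30 5-13 7-9 9-13 18-8 20-1 24 4 25 101-1z"/>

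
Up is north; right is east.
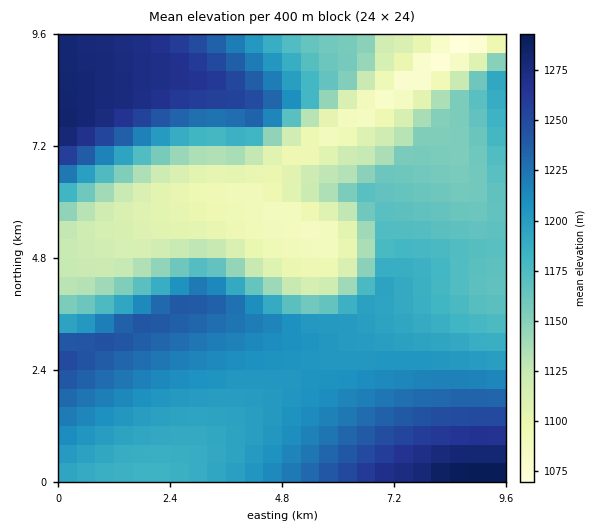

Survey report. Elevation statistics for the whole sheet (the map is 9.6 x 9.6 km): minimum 1065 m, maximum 1300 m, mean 1185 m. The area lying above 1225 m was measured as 21.2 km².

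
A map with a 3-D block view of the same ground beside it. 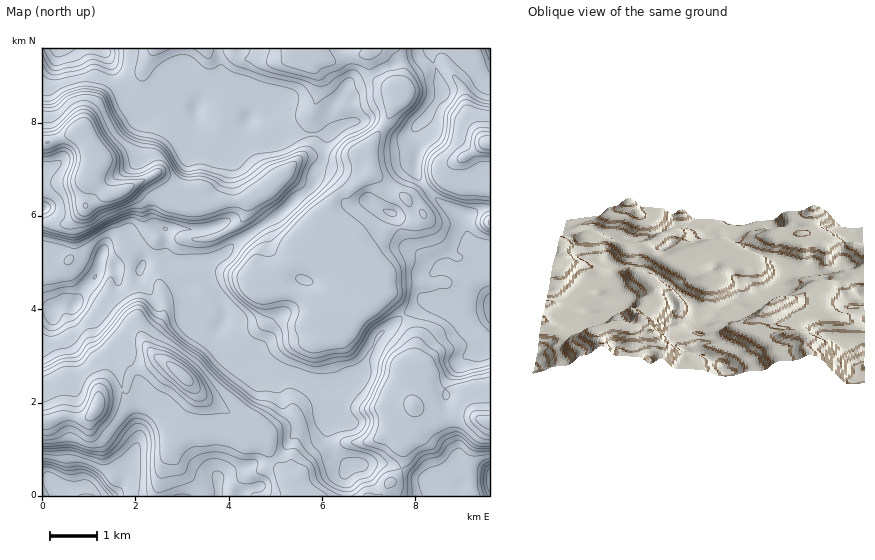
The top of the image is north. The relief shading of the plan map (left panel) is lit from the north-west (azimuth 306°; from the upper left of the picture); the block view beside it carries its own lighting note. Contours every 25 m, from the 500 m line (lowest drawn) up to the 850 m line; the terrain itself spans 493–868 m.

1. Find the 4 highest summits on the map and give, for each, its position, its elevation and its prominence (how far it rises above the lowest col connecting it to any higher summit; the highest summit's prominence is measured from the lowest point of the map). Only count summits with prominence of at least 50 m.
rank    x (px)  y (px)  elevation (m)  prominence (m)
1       94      166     868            375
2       183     375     864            219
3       96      408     847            96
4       363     306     744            81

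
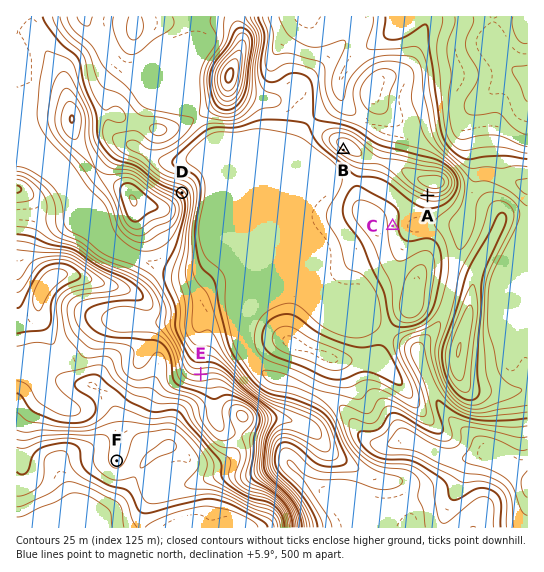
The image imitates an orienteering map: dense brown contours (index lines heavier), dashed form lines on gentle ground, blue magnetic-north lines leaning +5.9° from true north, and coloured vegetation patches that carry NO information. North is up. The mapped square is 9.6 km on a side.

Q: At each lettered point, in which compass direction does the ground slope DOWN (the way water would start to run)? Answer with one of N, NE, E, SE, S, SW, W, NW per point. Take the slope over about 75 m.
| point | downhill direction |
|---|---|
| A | S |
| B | SW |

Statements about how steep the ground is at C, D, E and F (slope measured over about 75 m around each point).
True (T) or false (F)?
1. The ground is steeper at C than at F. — T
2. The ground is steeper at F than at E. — F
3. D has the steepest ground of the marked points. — T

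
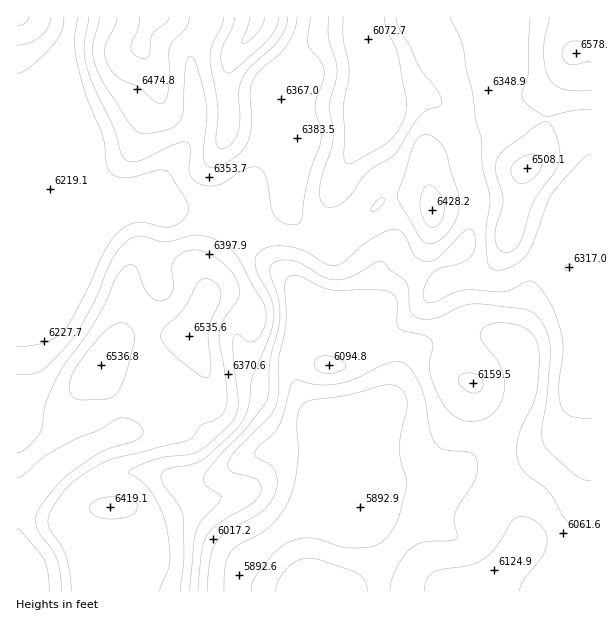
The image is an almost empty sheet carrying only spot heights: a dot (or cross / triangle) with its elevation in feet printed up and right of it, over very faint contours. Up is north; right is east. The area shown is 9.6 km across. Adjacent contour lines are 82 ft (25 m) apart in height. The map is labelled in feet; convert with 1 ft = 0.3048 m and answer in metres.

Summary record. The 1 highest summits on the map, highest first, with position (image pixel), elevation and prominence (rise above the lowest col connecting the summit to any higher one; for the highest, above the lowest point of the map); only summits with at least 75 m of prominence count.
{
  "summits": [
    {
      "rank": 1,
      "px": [575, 53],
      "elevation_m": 2005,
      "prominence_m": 90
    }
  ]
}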